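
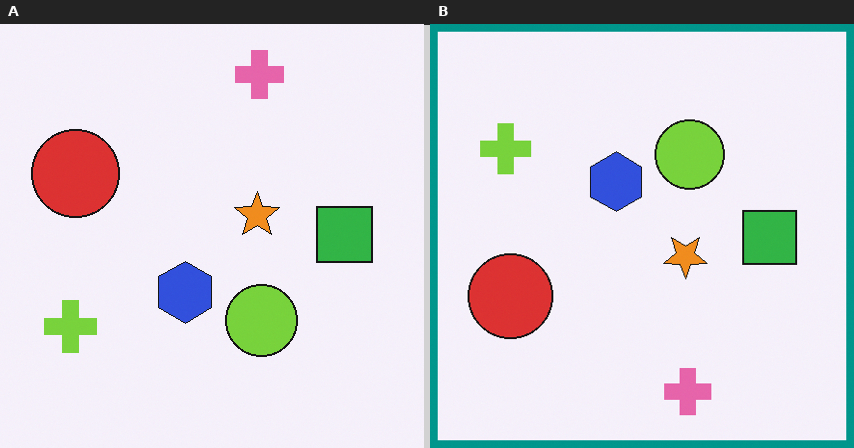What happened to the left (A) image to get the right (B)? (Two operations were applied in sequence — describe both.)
This is the original image flipped vertically (top ↔ bottom), then framed with a teal border.

The pink cross is in the top of the left (A) image and the bottom of the right (B) — shapes on opposite sides of the horizontal midline have swapped in a mirror flip. A solid teal frame runs around the edge of the right (B) image, with the content slightly shrunk inside it.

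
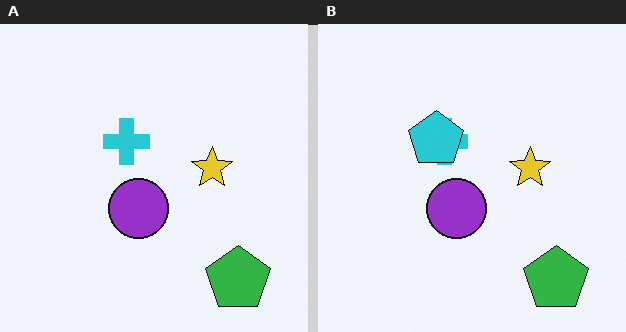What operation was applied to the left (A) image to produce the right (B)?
It was overlaid with an additional cyan pentagon.

A cyan pentagon appears in the right (B) image that is absent from the left (A).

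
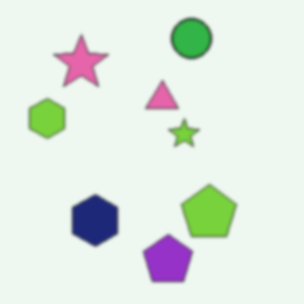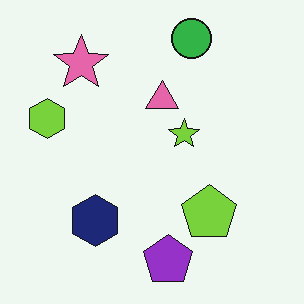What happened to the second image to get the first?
It was lightly blurred.

Shape edges and outlines are uniformly softened across the whole image.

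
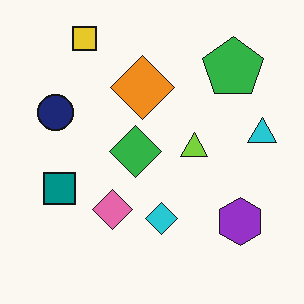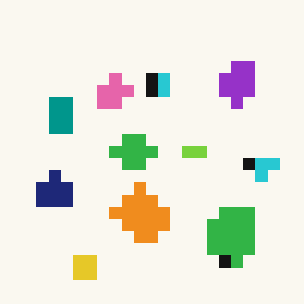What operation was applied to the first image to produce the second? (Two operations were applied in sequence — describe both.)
The image was flipped vertically (top ↔ bottom), then coarsely pixelated.

The yellow square is in the top-left of the first image and the bottom-left of the second — shapes on opposite sides of the horizontal midline have swapped in a mirror flip. Shapes are reduced to large square blocks; fine edges and outlines are lost — a downscale-then-upscale (mosaic) effect.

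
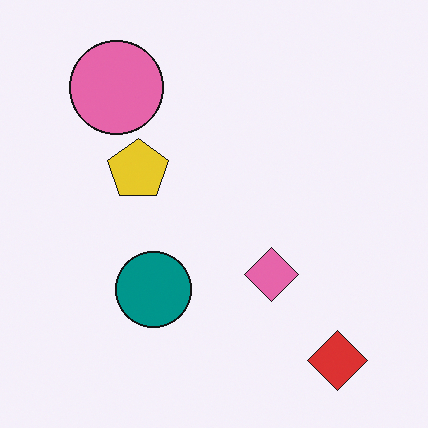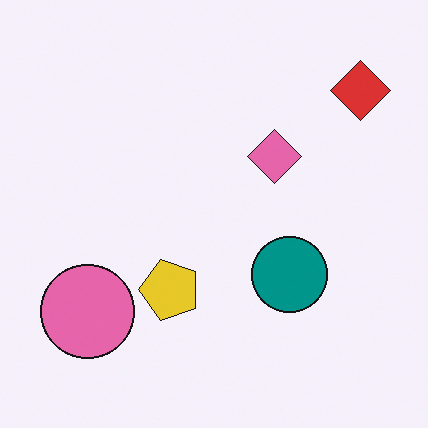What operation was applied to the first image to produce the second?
This is the original image rotated 90° counter-clockwise.

The red diamond sits in the bottom-right of the first image and the top-right of the second — consistent with a whole-image 90° counter-clockwise rotation.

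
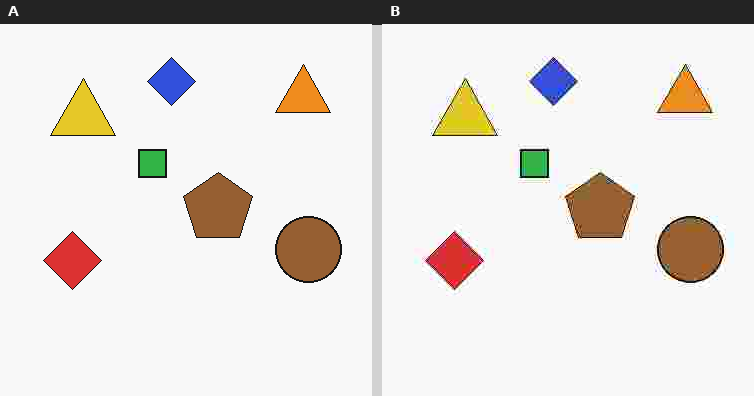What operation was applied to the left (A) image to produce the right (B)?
The image was degraded with heavy JPEG compression.

Blocky 8×8 compression artifacts appear around shape edges and the flat background shows ringing — characteristic JPEG degradation.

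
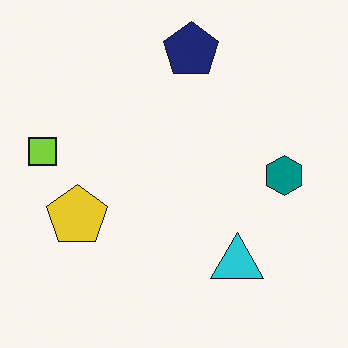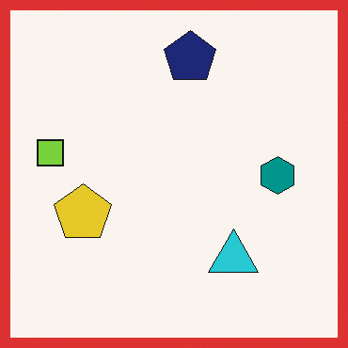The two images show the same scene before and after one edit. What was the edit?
The transformation is: framed with a red border.

A solid red frame runs around the edge of the second image, with the content slightly shrunk inside it.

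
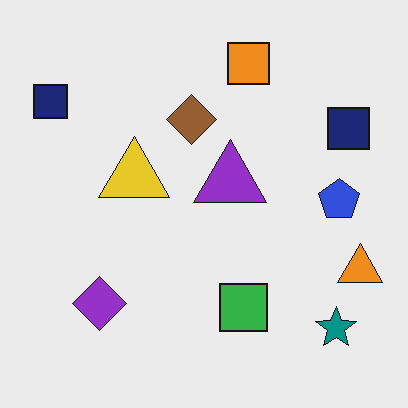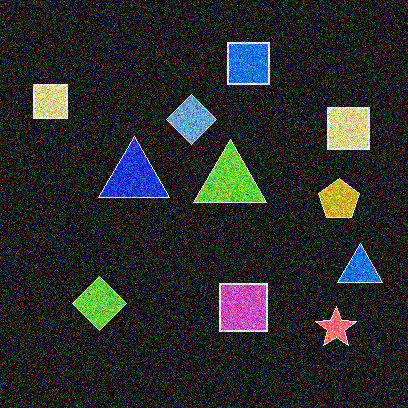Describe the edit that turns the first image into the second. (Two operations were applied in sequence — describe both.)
This is the original image color-inverted (negative), then degraded with a thick layer of grain.

The light background has become dark and every shape's color is its complement — a photographic negative. Random speckle covers the whole image, including the flat background.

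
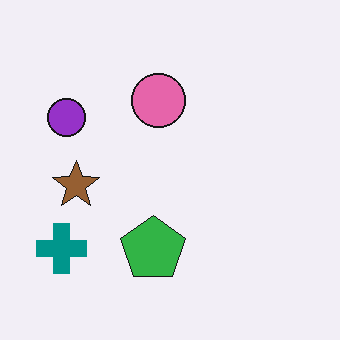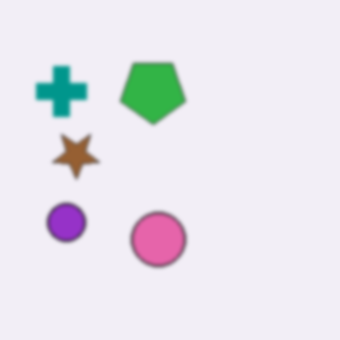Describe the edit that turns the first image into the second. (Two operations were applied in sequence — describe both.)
The transformation is: given a subtle gaussian blur, then flipped vertically (top ↔ bottom).

Shape edges and outlines are uniformly softened across the whole image. The green pentagon is in the bottom of the first image and the top of the second — shapes on opposite sides of the horizontal midline have swapped in a mirror flip.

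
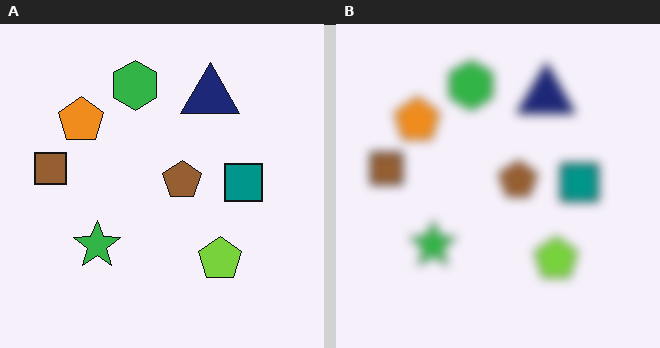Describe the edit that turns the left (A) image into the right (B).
The right (B) image is the left (A) heavily blurred.

Shape edges and outlines are uniformly softened across the whole image.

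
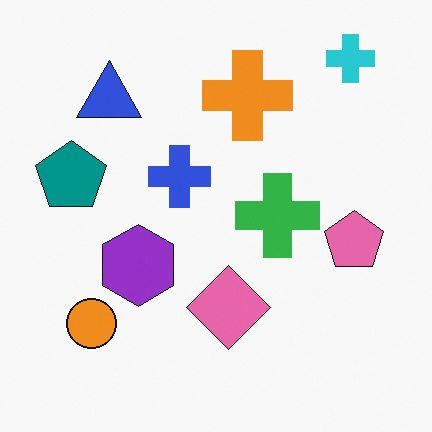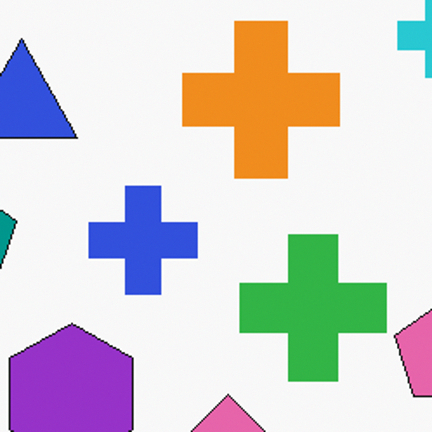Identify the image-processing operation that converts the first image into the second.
The transformation is: cropped tightly and scaled back up.

The visible shapes are larger and the field of view is narrower; shapes near the original edges may be partly or wholly outside the frame — a crop-and-rescale.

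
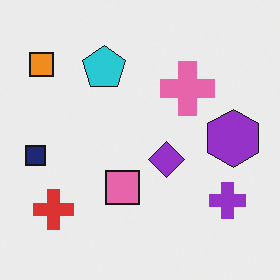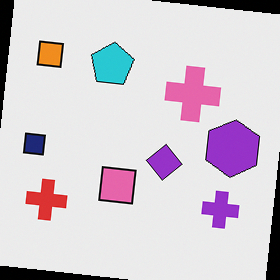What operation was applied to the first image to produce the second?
This is the original image rotated clockwise by a small amount.

Every shape is tilted by the same angle and the image corners show triangular fill wedges — a whole-image rotation by a non-right angle.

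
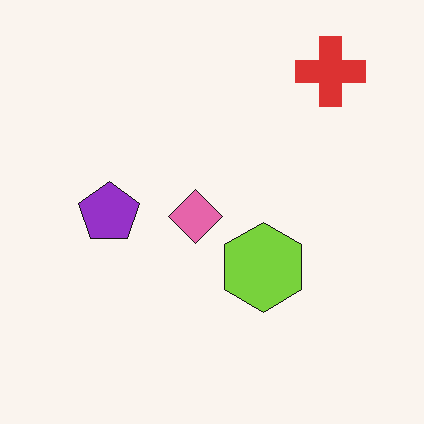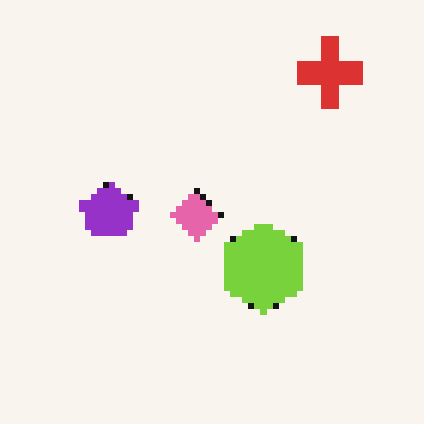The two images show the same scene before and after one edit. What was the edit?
The image was pixelated into visible square blocks.

Shapes are reduced to large square blocks; fine edges and outlines are lost — a downscale-then-upscale (mosaic) effect.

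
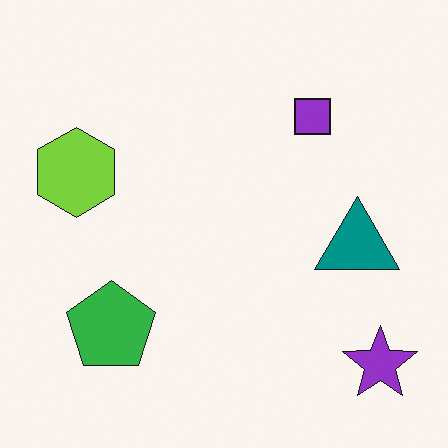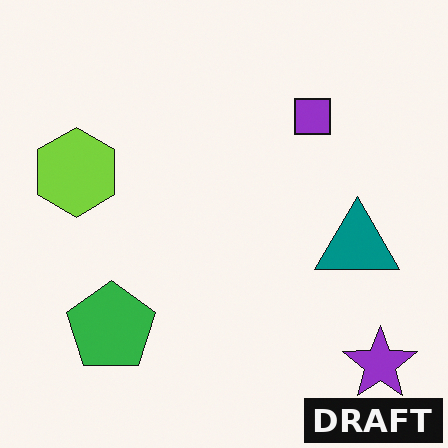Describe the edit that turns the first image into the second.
The image was watermarked with the text "DRAFT" in the lower-right corner.

A dark label reading "DRAFT" appears in the lower-right corner.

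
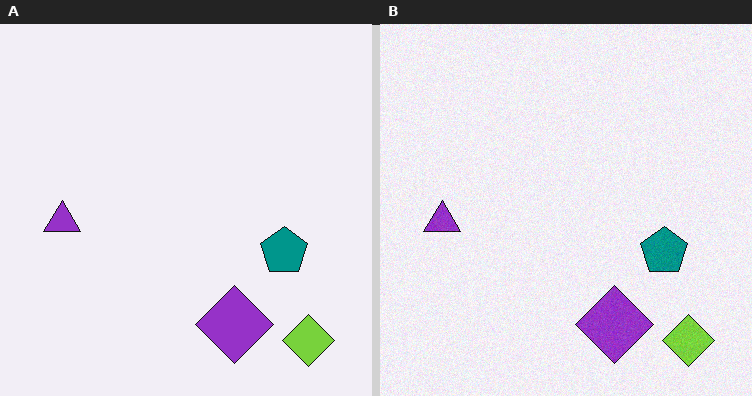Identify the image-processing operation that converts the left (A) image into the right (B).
This is the original image degraded with light additive noise.

Random speckle covers the whole image, including the flat background.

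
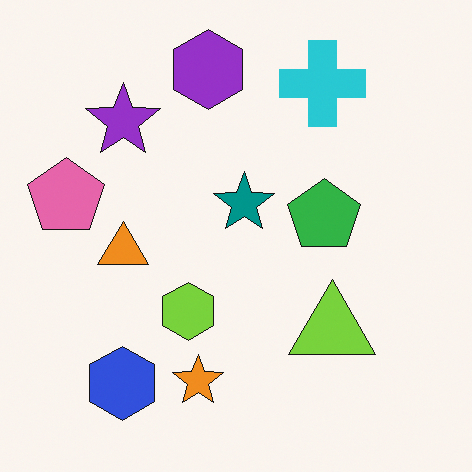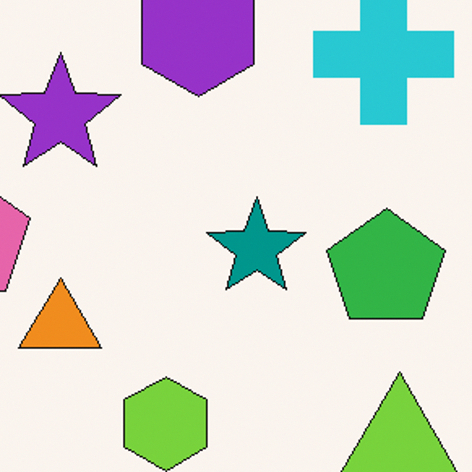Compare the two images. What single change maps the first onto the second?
The second image is the first cropped tightly and scaled back up.

The visible shapes are larger and the field of view is narrower; shapes near the original edges may be partly or wholly outside the frame — a crop-and-rescale.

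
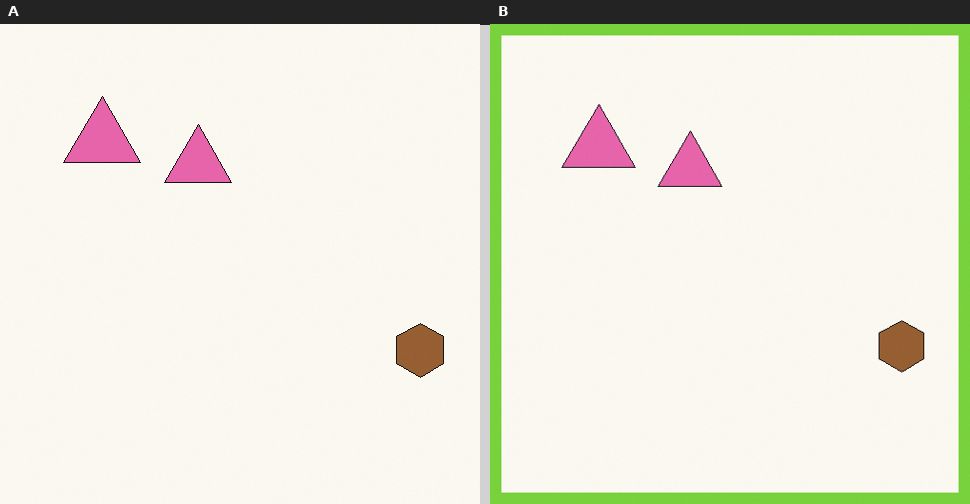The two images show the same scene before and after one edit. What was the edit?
It was framed with a lime border.

A solid lime frame runs around the edge of the right (B) image, with the content slightly shrunk inside it.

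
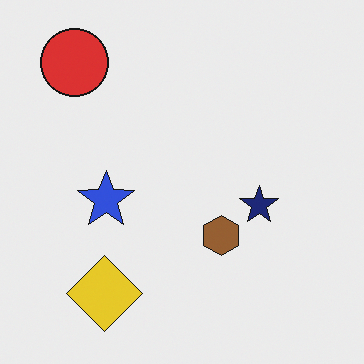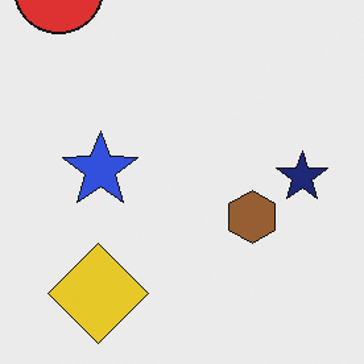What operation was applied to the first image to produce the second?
This is the original image cropped slightly and scaled back up.

The visible shapes are larger and the field of view is narrower; shapes near the original edges may be partly or wholly outside the frame — a crop-and-rescale.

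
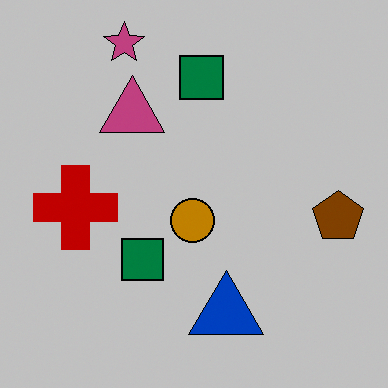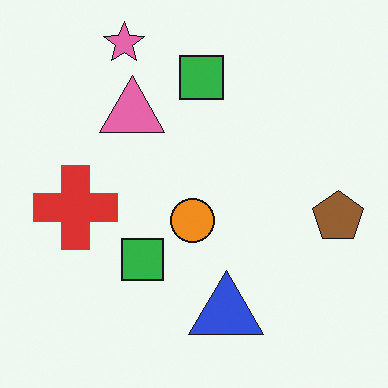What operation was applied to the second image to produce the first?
The image was aggressively posterized.

Each flat color has snapped to a coarser quantized level — most visibly, the near-white background has dropped to a flat grey.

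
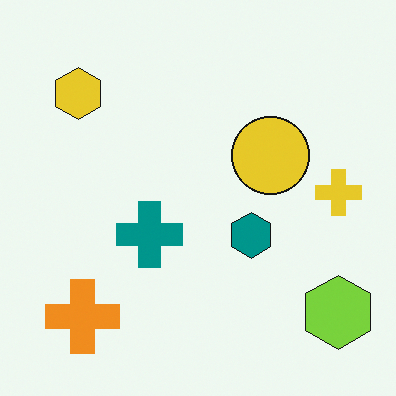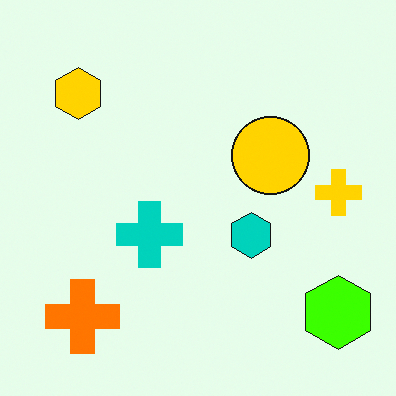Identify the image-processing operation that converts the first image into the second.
It was made much more vivid (saturation change).

All colors are more vivid — a global saturation change.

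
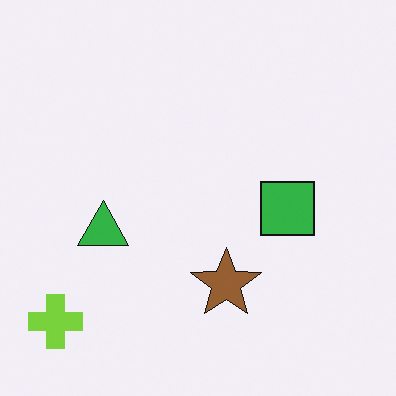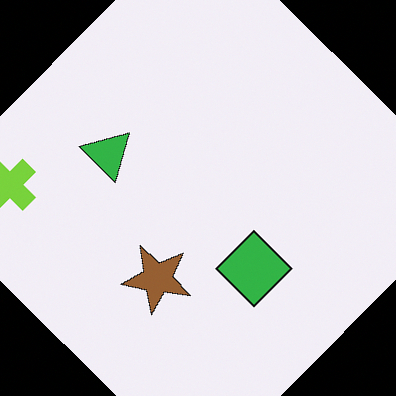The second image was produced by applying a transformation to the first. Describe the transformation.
The image was rotated clockwise by a large amount — several tens of degrees.

Every shape is tilted by the same angle and the image corners show triangular fill wedges — a whole-image rotation by a non-right angle.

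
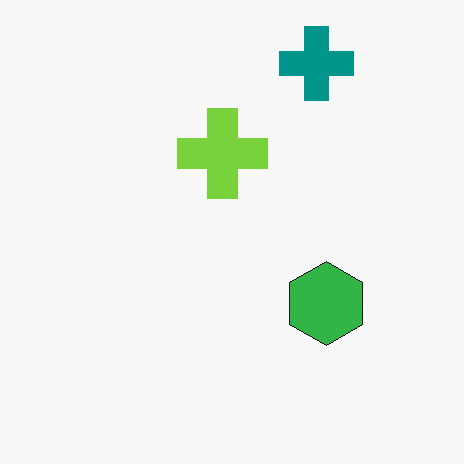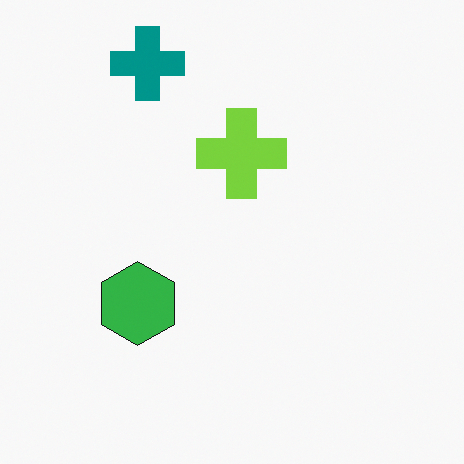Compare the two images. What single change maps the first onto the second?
It was flipped horizontally (left ↔ right).

The green hexagon is in the right of the first image and the left of the second — shapes on opposite sides of the vertical midline have swapped in a mirror flip.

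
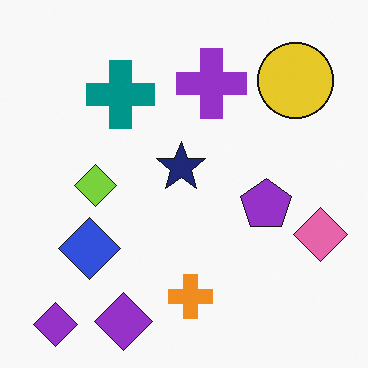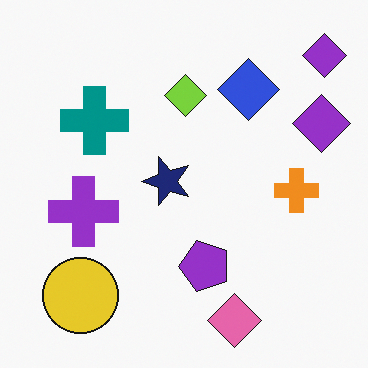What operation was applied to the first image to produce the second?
The second image is the first transposed (reflected across the top-left ↔ bottom-right diagonal).

Shapes have swapped their row and column positions — what was in the top-right is now in the bottom-left — a diagonal reflection.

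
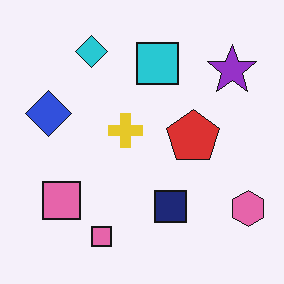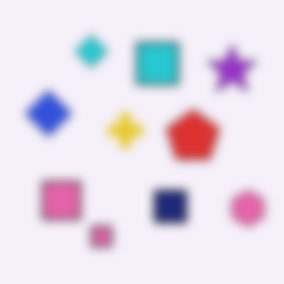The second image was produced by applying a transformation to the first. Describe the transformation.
The second image is the first strongly gaussian-blurred.

Shape edges and outlines are uniformly softened across the whole image.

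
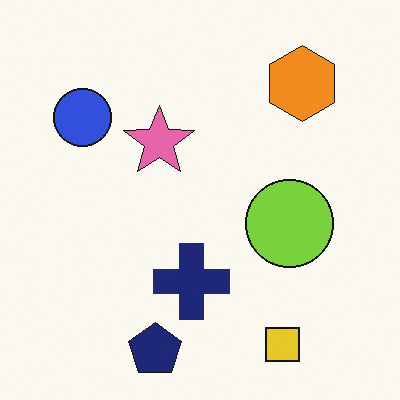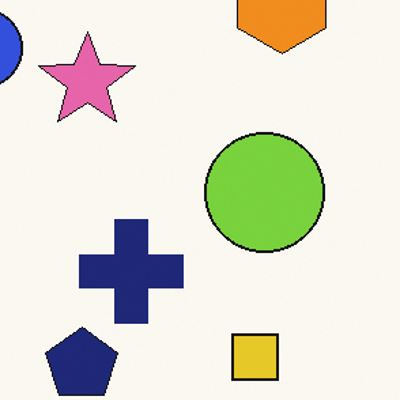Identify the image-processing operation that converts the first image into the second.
The transformation is: cropped to a modestly smaller region and rescaled.

The visible shapes are larger and the field of view is narrower; shapes near the original edges may be partly or wholly outside the frame — a crop-and-rescale.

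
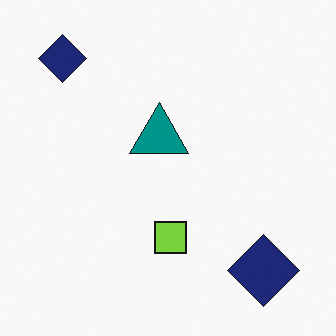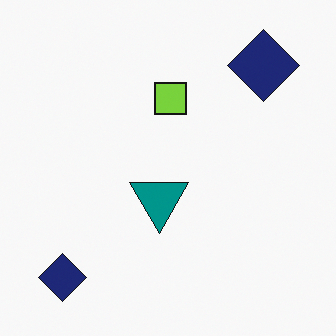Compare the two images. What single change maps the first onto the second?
Flipped vertically (top ↔ bottom).

The lime square is in the bottom of the first image and the top of the second — shapes on opposite sides of the horizontal midline have swapped in a mirror flip.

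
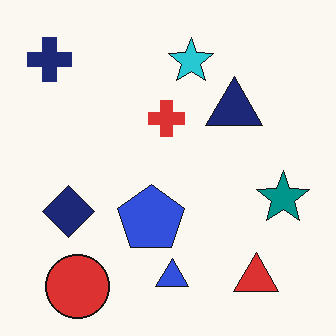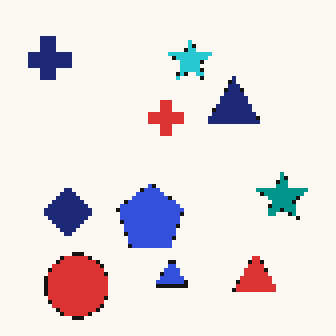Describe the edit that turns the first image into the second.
This is the original image mildly pixelated.

Shapes are reduced to large square blocks; fine edges and outlines are lost — a downscale-then-upscale (mosaic) effect.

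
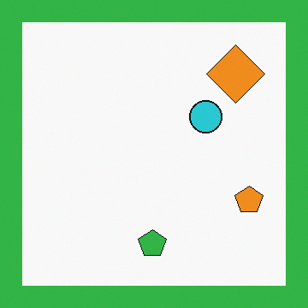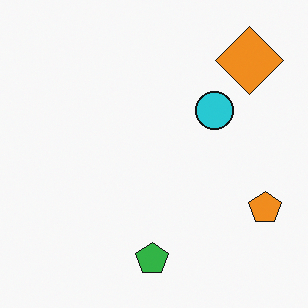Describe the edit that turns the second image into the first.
It was framed with a green border.

A solid green frame runs around the edge of the first image, with the content slightly shrunk inside it.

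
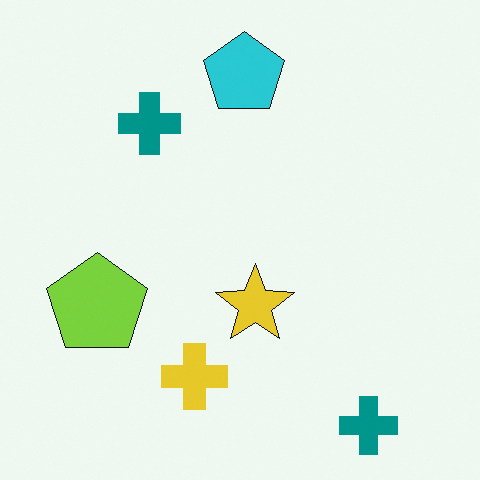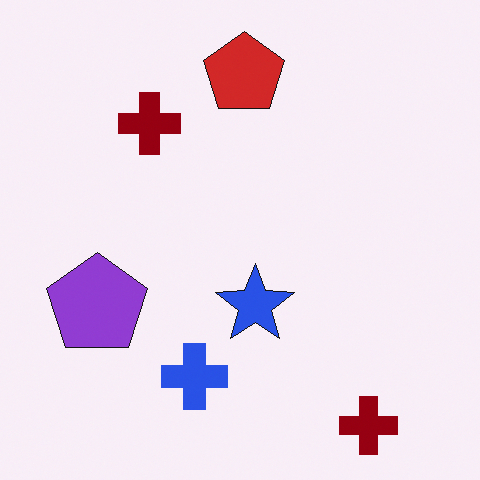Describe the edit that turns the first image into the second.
The second image is the first hue-shifted by a large amount.

Every shape's color has rotated by the same amount around the hue wheel — a uniform hue shift.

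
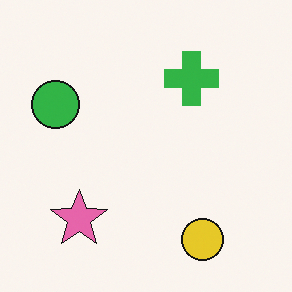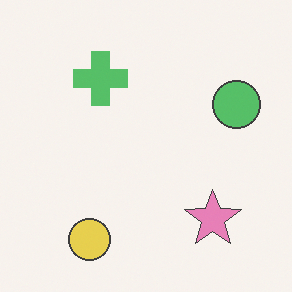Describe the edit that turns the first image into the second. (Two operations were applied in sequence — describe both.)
Flipped horizontally (left ↔ right), then given slightly reduced contrast.

The green circle is in the left of the first image and the right of the second — shapes on opposite sides of the vertical midline have swapped in a mirror flip. Tones are pushed toward mid-grey across the whole image — a global contrast change.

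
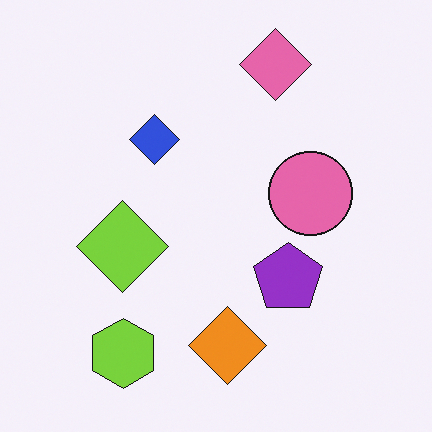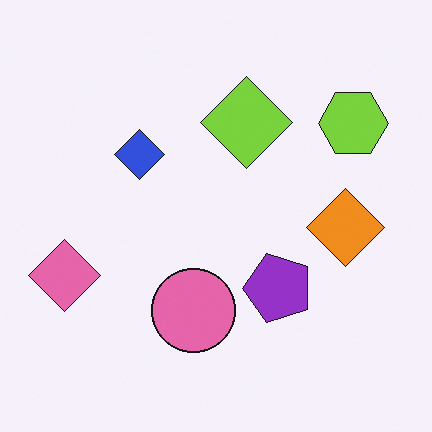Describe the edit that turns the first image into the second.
It was transposed (reflected across the top-left ↔ bottom-right diagonal).

Shapes have swapped their row and column positions — what was in the top-right is now in the bottom-left — a diagonal reflection.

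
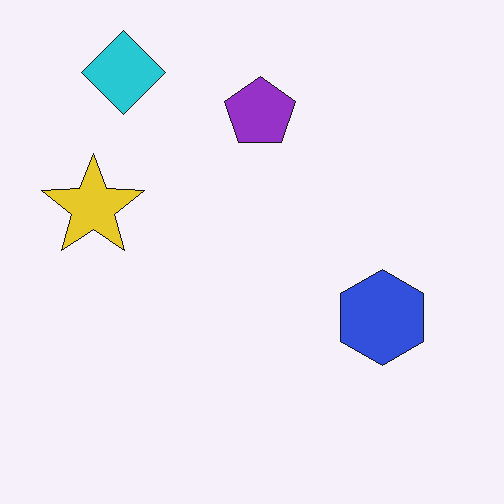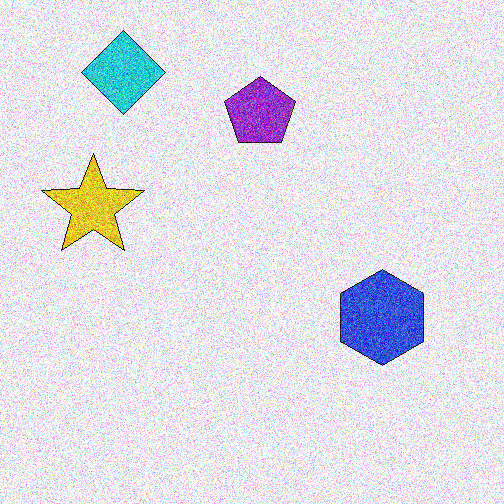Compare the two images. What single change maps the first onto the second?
It was degraded with strong gaussian noise.

Random speckle covers the whole image, including the flat background.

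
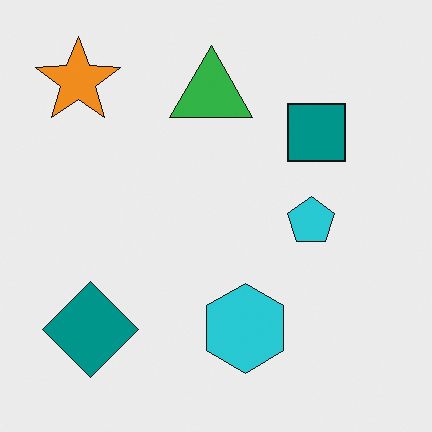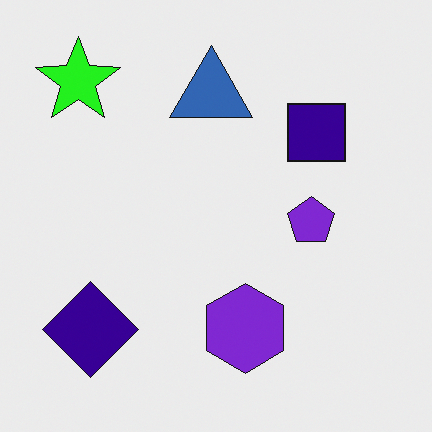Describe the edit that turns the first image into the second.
This is the original image hue-shifted by a moderate amount.

Every shape's color has rotated by the same amount around the hue wheel — a uniform hue shift.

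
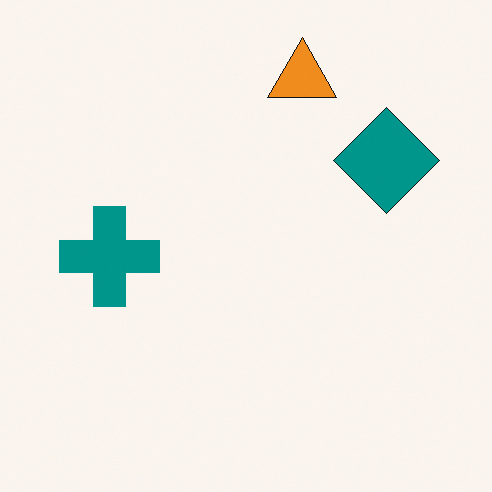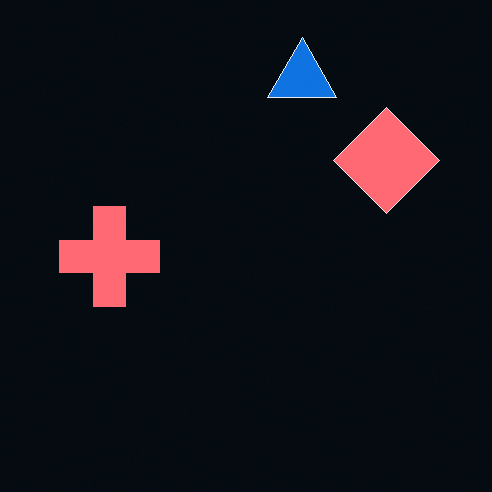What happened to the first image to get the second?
It was color-inverted (negative).

The light background has become dark and every shape's color is its complement — a photographic negative.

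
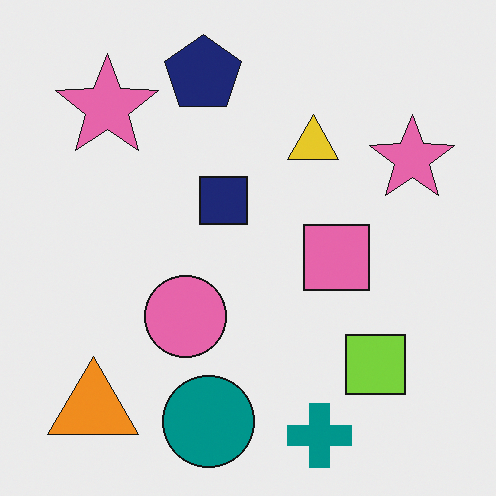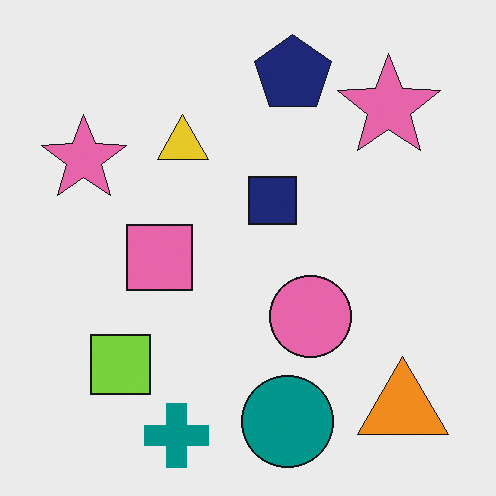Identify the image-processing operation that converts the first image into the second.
Flipped horizontally (left ↔ right).

The orange triangle is in the bottom-left of the first image and the bottom-right of the second — shapes on opposite sides of the vertical midline have swapped in a mirror flip.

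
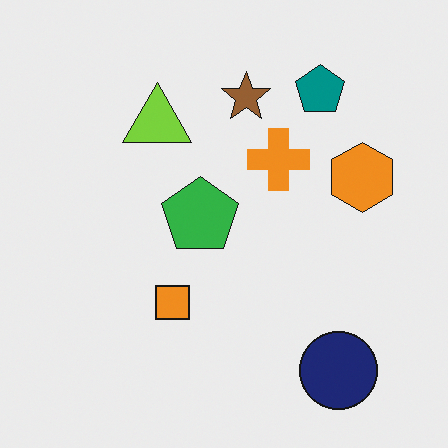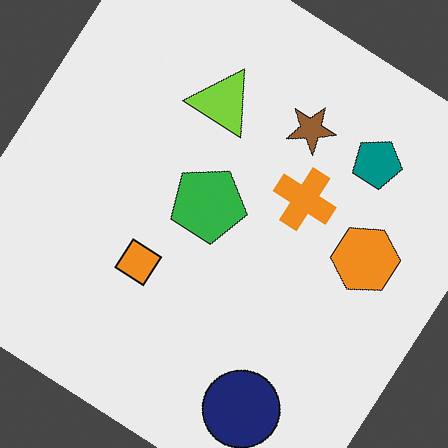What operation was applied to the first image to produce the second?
The transformation is: rotated clockwise by a large amount — several tens of degrees.

Every shape is tilted by the same angle and the image corners show triangular fill wedges — a whole-image rotation by a non-right angle.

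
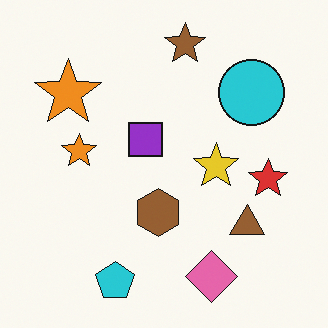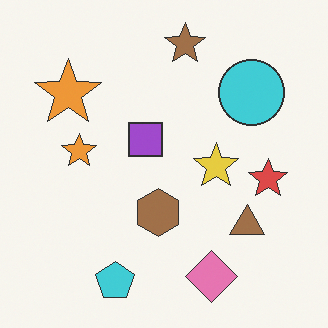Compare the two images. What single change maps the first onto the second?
Given slightly reduced contrast.

Tones are pushed toward mid-grey across the whole image — a global contrast change.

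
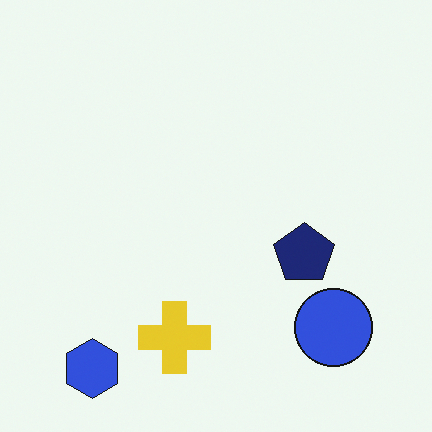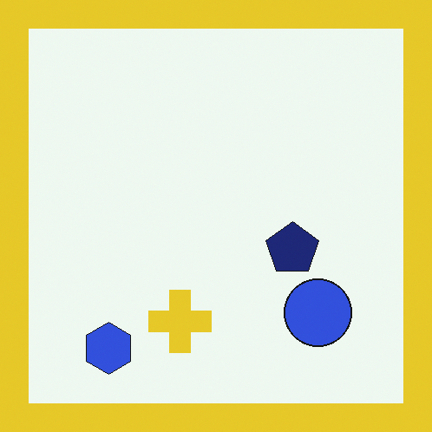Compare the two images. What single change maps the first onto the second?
The second image is the first framed with a yellow border.

A solid yellow frame runs around the edge of the second image, with the content slightly shrunk inside it.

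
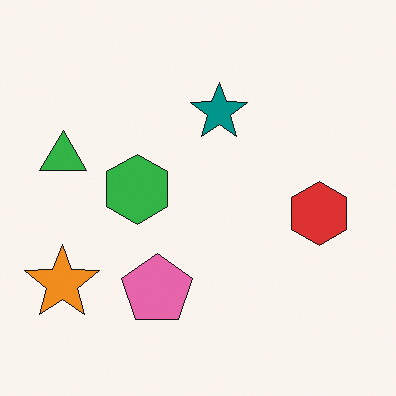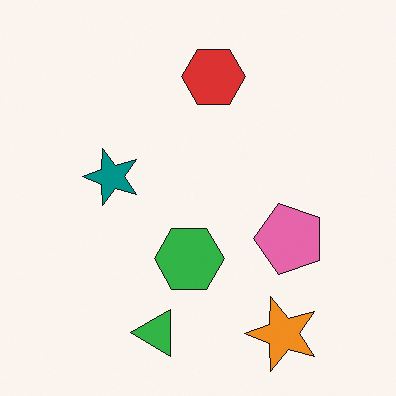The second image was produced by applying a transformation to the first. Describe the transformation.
The second image is the first rotated 90° counter-clockwise.

The orange star sits in the bottom-left of the first image and the bottom-right of the second — consistent with a whole-image 90° counter-clockwise rotation.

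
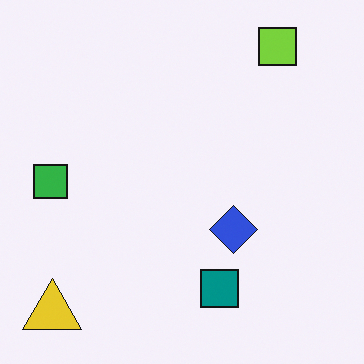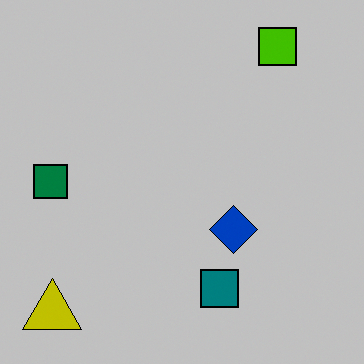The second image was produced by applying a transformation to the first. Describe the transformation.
The image was heavily posterized to just a handful of flat colors.

Each flat color has snapped to a coarser quantized level — most visibly, the near-white background has dropped to a flat grey.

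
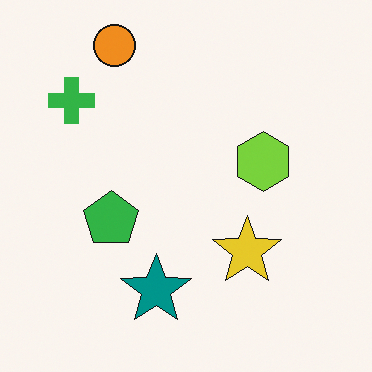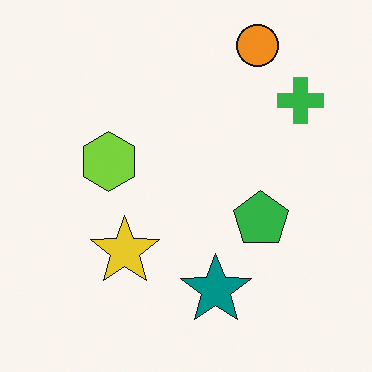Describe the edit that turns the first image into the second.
This is the original image flipped horizontally (left ↔ right).

The green cross is in the top-left of the first image and the top-right of the second — shapes on opposite sides of the vertical midline have swapped in a mirror flip.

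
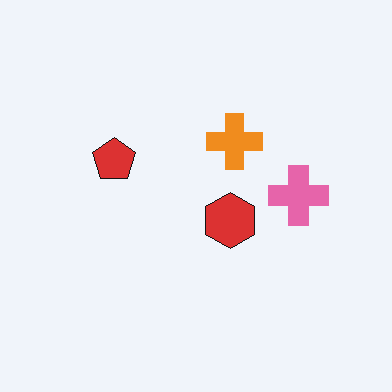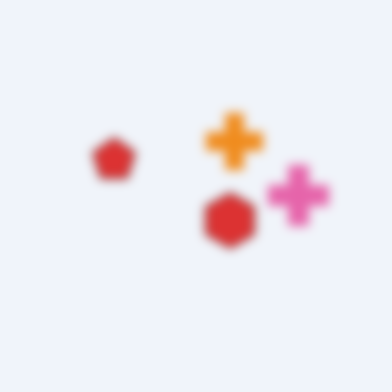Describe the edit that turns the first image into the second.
The second image is the first heavily blurred.

Shape edges and outlines are uniformly softened across the whole image.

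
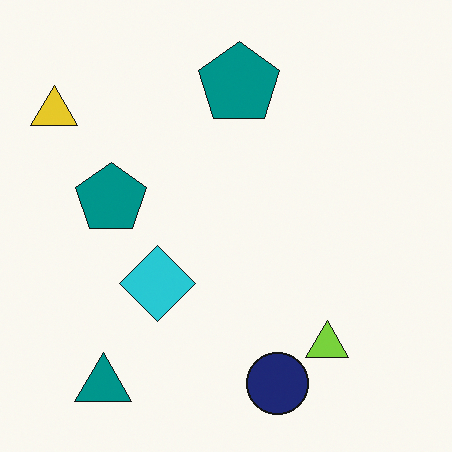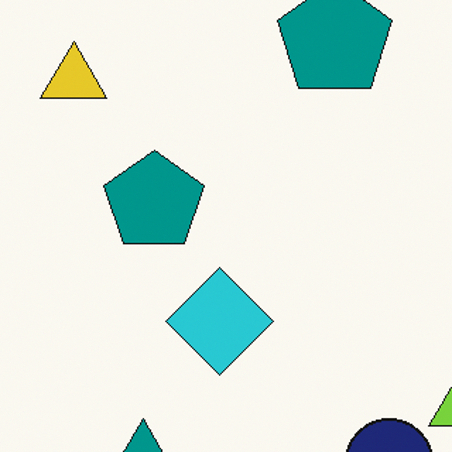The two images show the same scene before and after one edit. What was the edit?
This is the original image cropped slightly and scaled back up.

The visible shapes are larger and the field of view is narrower; shapes near the original edges may be partly or wholly outside the frame — a crop-and-rescale.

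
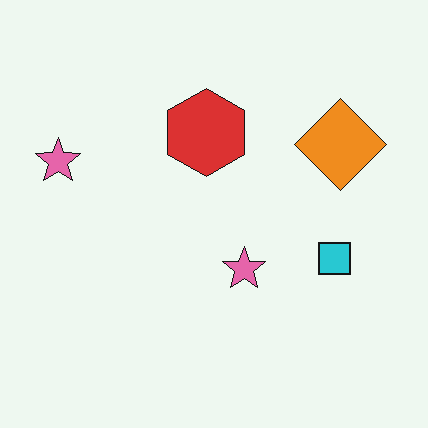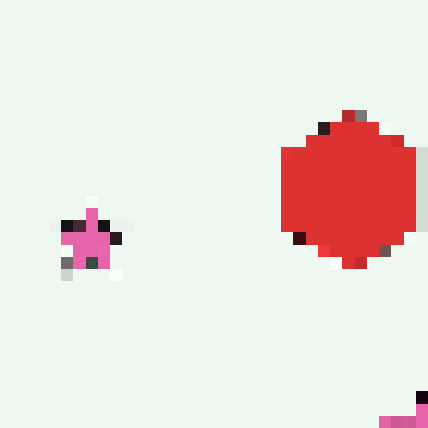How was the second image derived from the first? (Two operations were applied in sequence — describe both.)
Cropped tightly and scaled back up, then heavily pixelated into large blocks.

The visible shapes are larger and the field of view is narrower; shapes near the original edges may be partly or wholly outside the frame — a crop-and-rescale. Shapes are reduced to large square blocks; fine edges and outlines are lost — a downscale-then-upscale (mosaic) effect.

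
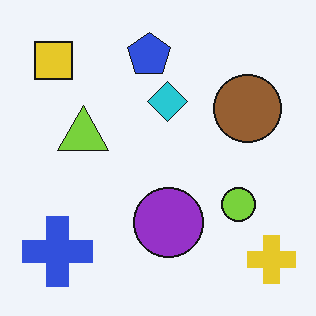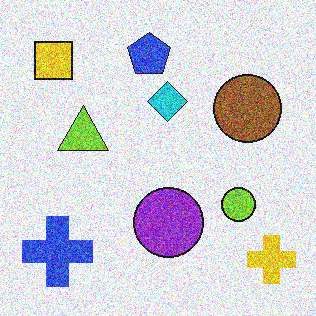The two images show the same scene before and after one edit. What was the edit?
It was degraded with heavy additive noise.

Random speckle covers the whole image, including the flat background.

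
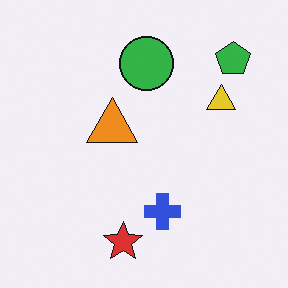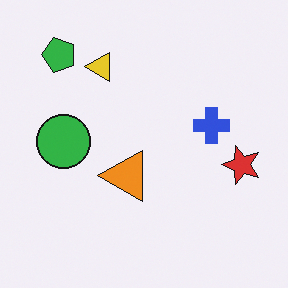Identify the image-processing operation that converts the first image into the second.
The second image is the first rotated 90° counter-clockwise.

The green pentagon sits in the top-right of the first image and the top-left of the second — consistent with a whole-image 90° counter-clockwise rotation.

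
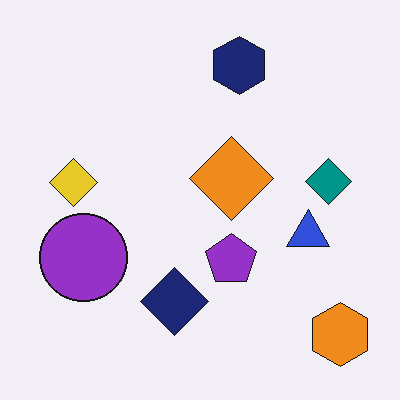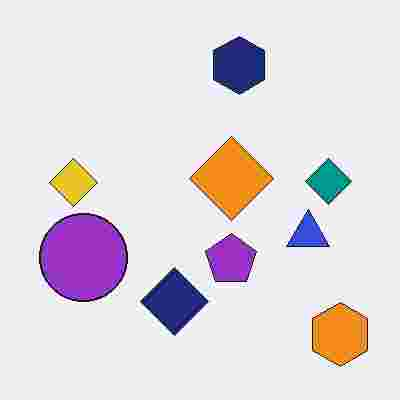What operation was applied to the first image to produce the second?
Heavily JPEG-compressed with obvious blocking artifacts.

Blocky 8×8 compression artifacts appear around shape edges and the flat background shows ringing — characteristic JPEG degradation.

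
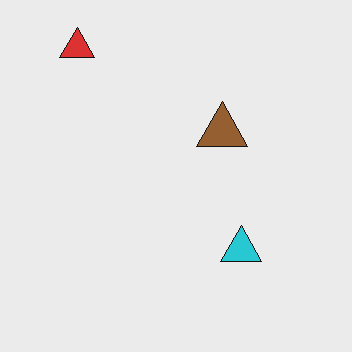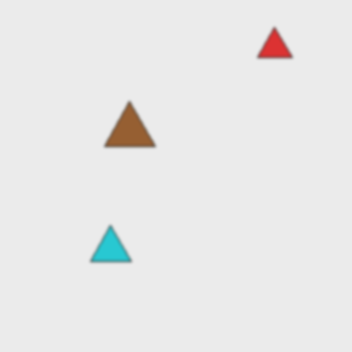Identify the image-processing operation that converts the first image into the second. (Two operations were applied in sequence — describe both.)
The second image is the first given a subtle gaussian blur, then flipped horizontally (left ↔ right).

Shape edges and outlines are uniformly softened across the whole image. The red triangle is in the top-left of the first image and the top-right of the second — shapes on opposite sides of the vertical midline have swapped in a mirror flip.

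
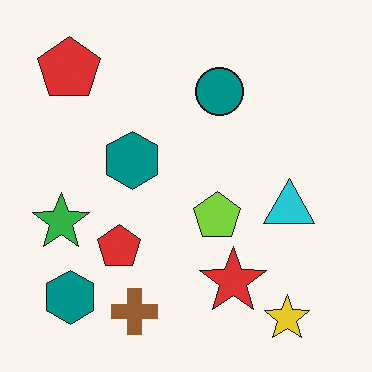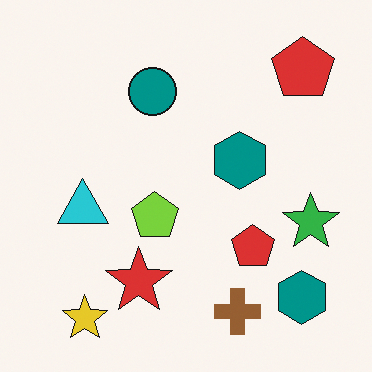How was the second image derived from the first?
This is the original image flipped horizontally (left ↔ right).

The green star is in the left of the first image and the right of the second — shapes on opposite sides of the vertical midline have swapped in a mirror flip.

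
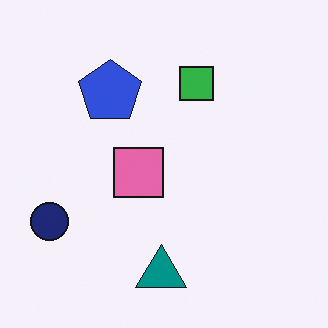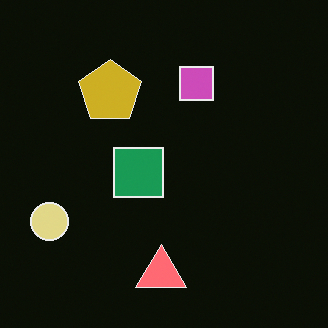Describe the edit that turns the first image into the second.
This is the original image color-inverted (negative).

The light background has become dark and every shape's color is its complement — a photographic negative.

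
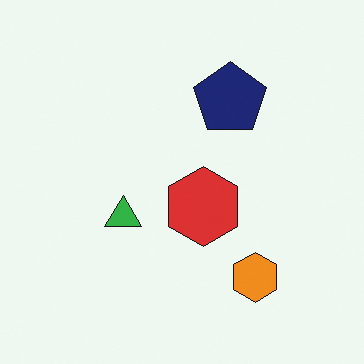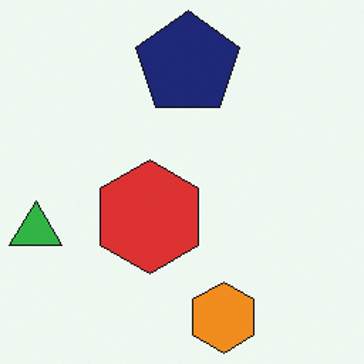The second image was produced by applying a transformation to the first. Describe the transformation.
The transformation is: cropped slightly and scaled back up.

The visible shapes are larger and the field of view is narrower; shapes near the original edges may be partly or wholly outside the frame — a crop-and-rescale.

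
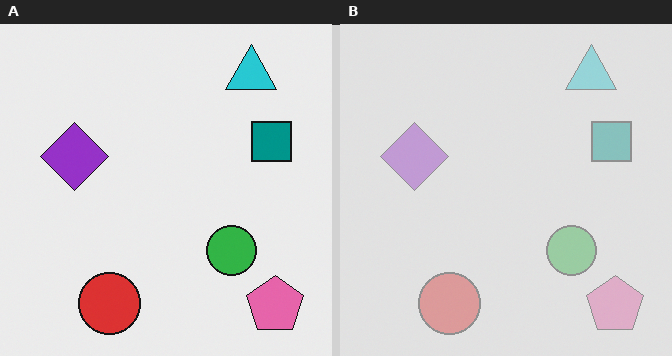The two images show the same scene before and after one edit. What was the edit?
The transformation is: washed out (contrast reduced).

Tones are pushed toward mid-grey across the whole image — a global contrast change.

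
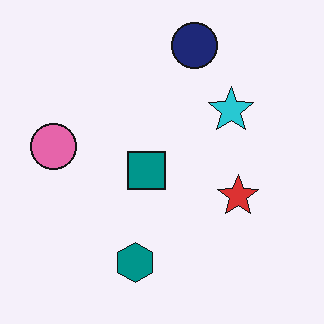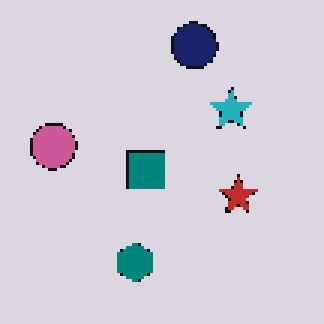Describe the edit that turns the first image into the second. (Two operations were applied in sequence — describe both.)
The second image is the first lightly pixelated (a mild mosaic effect), then slightly darkened.

Shapes are reduced to large square blocks; fine edges and outlines are lost — a downscale-then-upscale (mosaic) effect. Every pixel — background and shapes alike — is uniformly darkened.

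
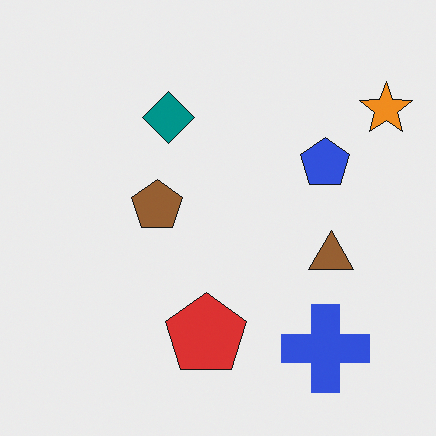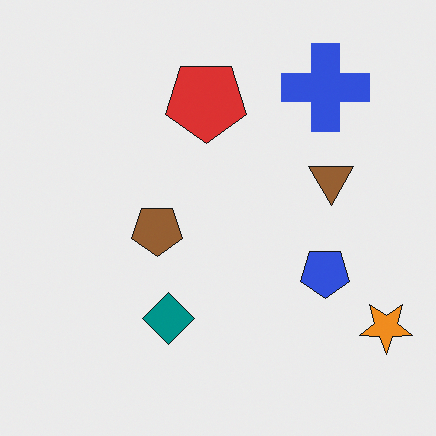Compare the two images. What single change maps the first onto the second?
The transformation is: flipped vertically (top ↔ bottom).

The blue cross is in the bottom-right of the first image and the top-right of the second — shapes on opposite sides of the horizontal midline have swapped in a mirror flip.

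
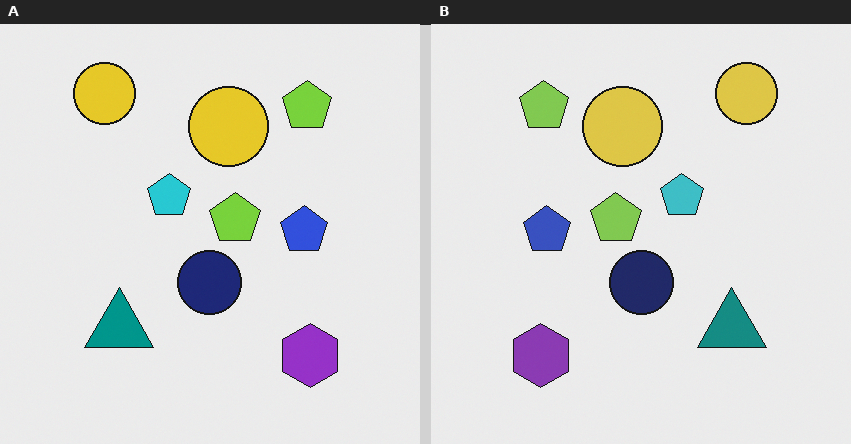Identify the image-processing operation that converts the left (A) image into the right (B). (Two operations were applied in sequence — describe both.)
Slightly desaturated, then flipped horizontally (left ↔ right).

All colors are more muted and greyish — a global saturation change. The purple hexagon is in the bottom-right of the left (A) image and the bottom-left of the right (B) — shapes on opposite sides of the vertical midline have swapped in a mirror flip.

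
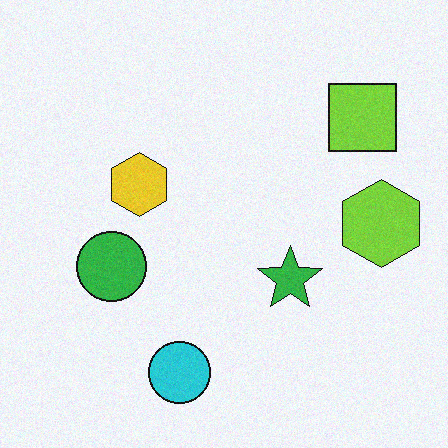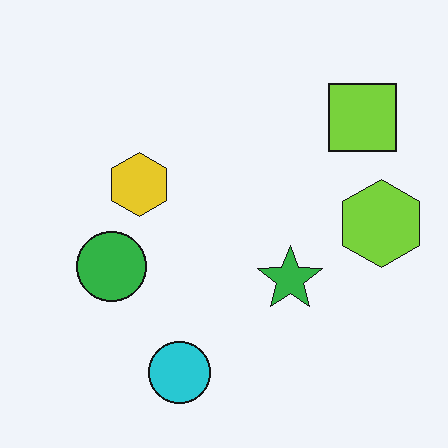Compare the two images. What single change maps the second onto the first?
It was degraded with subtle gaussian noise.

Random speckle covers the whole image, including the flat background.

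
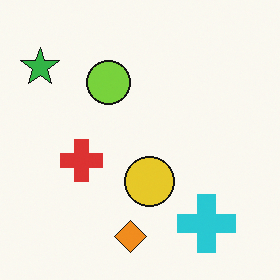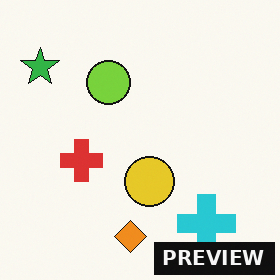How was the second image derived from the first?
It was watermarked with the text "PREVIEW" in the lower-right corner.

A dark label reading "PREVIEW" appears in the lower-right corner.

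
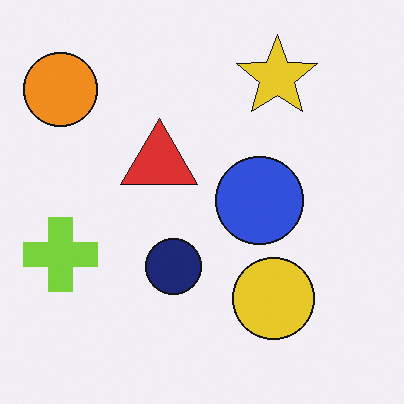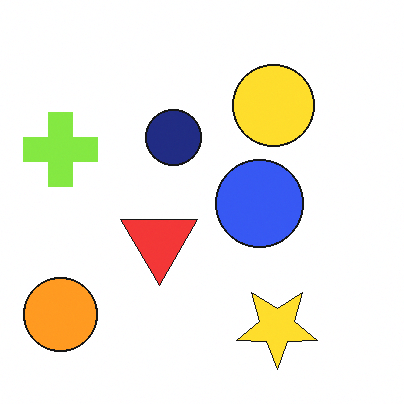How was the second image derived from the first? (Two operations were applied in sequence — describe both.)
The transformation is: slightly brightened, then flipped vertically (top ↔ bottom).

Every pixel — background and shapes alike — is uniformly brightened. The yellow star is in the top-right of the first image and the bottom-right of the second — shapes on opposite sides of the horizontal midline have swapped in a mirror flip.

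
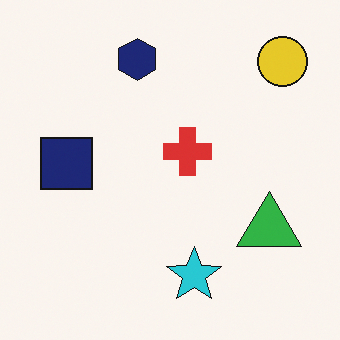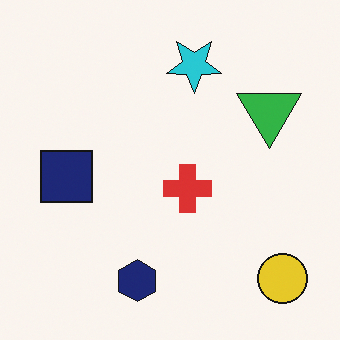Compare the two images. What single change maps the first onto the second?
The transformation is: flipped vertically (top ↔ bottom).

The navy hexagon is in the top of the first image and the bottom of the second — shapes on opposite sides of the horizontal midline have swapped in a mirror flip.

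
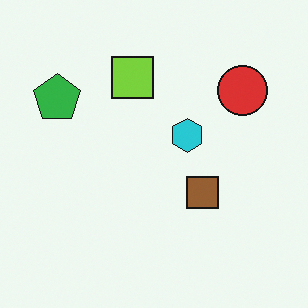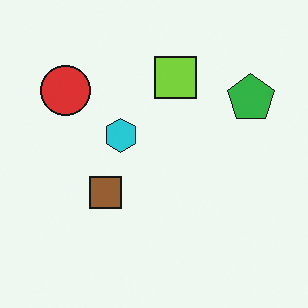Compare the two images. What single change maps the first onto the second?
Flipped horizontally (left ↔ right).

The green pentagon is in the top-left of the first image and the top-right of the second — shapes on opposite sides of the vertical midline have swapped in a mirror flip.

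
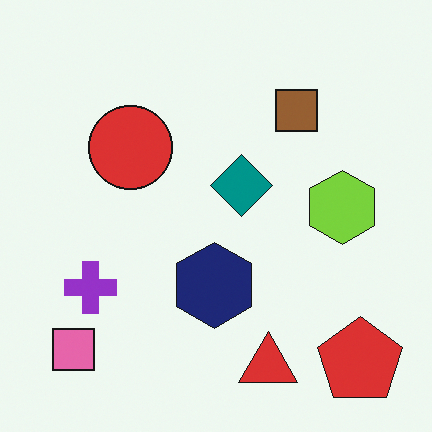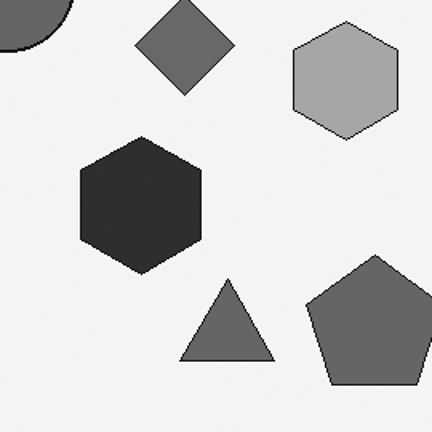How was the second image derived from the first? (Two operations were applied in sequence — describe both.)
It was cropped slightly and scaled back up, then converted to grayscale.

The visible shapes are larger and the field of view is narrower; shapes near the original edges may be partly or wholly outside the frame — a crop-and-rescale. All color is removed — every shape is now a shade of grey.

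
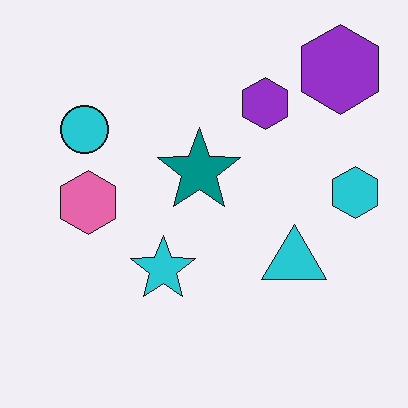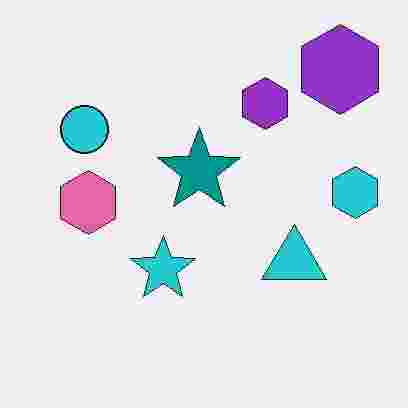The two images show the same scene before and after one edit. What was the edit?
The image was heavily JPEG-compressed with obvious blocking artifacts.

Blocky 8×8 compression artifacts appear around shape edges and the flat background shows ringing — characteristic JPEG degradation.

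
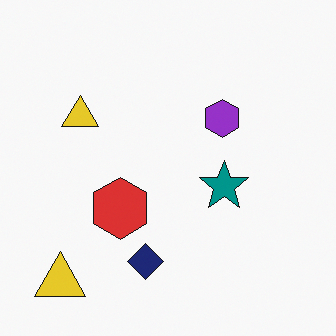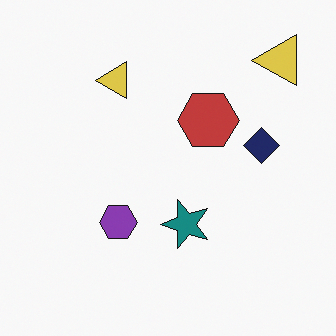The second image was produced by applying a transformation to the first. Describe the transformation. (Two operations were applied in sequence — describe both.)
The second image is the first slightly desaturated, then transposed (reflected across the top-left ↔ bottom-right diagonal).

All colors are more muted and greyish — a global saturation change. Shapes have swapped their row and column positions — what was in the top-right is now in the bottom-left — a diagonal reflection.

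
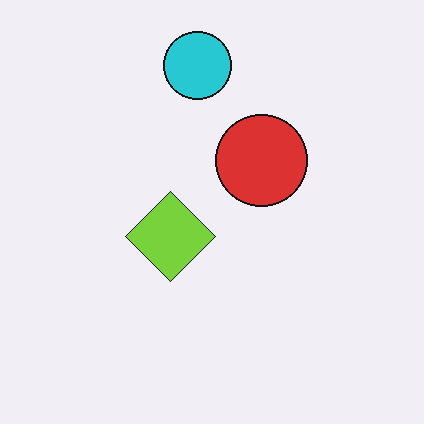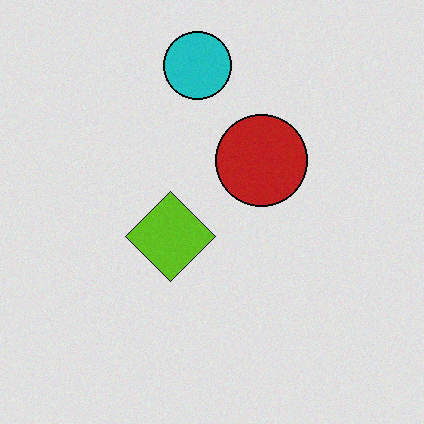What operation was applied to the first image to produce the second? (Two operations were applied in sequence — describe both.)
Moderately posterized, then degraded with subtle gaussian noise.

Each flat color has snapped to a coarser quantized level — most visibly, the near-white background has dropped to a flat grey. Random speckle covers the whole image, including the flat background.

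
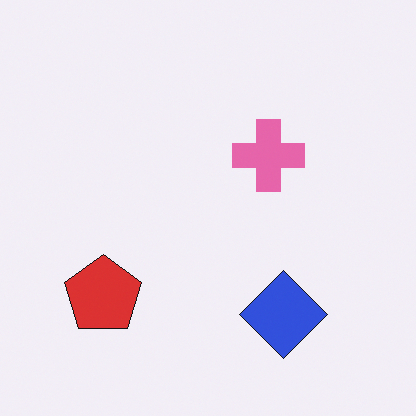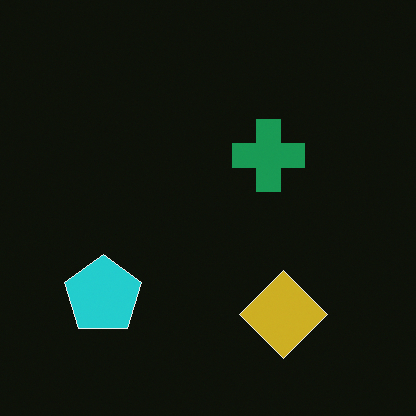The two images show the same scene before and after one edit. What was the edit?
The image was color-inverted (negative).

The light background has become dark and every shape's color is its complement — a photographic negative.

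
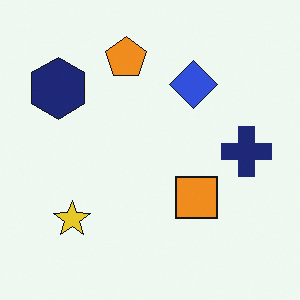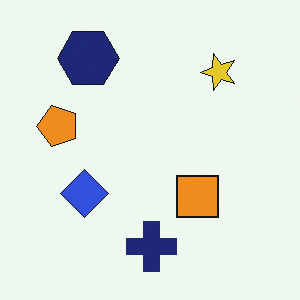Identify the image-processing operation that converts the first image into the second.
The second image is the first transposed (reflected across the top-left ↔ bottom-right diagonal).

Shapes have swapped their row and column positions — what was in the top-right is now in the bottom-left — a diagonal reflection.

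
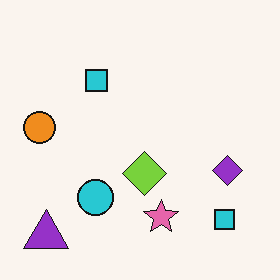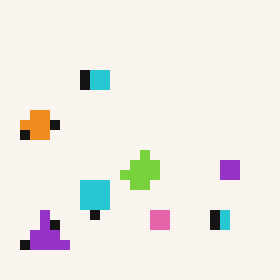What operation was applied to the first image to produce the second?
The second image is the first heavily pixelated into large blocks.

Shapes are reduced to large square blocks; fine edges and outlines are lost — a downscale-then-upscale (mosaic) effect.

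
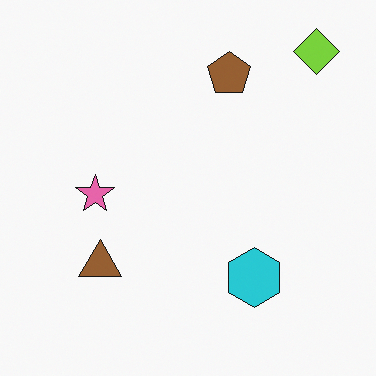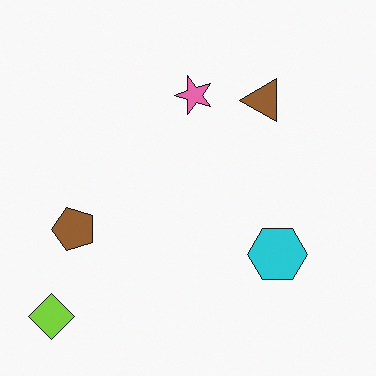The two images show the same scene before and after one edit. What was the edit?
The second image is the first transposed (reflected across the top-left ↔ bottom-right diagonal).

Shapes have swapped their row and column positions — what was in the top-right is now in the bottom-left — a diagonal reflection.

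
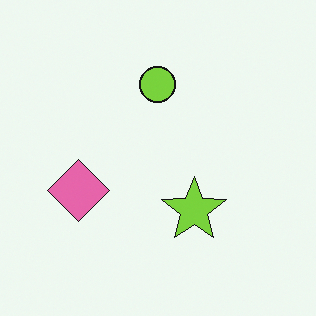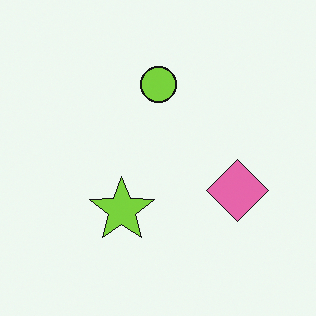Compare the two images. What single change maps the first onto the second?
Flipped horizontally (left ↔ right).

The pink diamond is in the left of the first image and the right of the second — shapes on opposite sides of the vertical midline have swapped in a mirror flip.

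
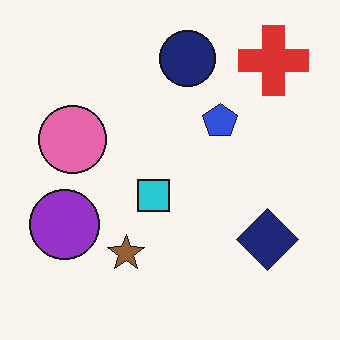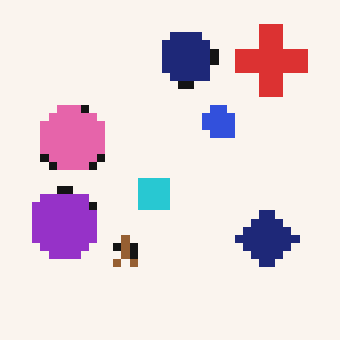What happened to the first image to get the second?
This is the original image pixelated into visible square blocks.

Shapes are reduced to large square blocks; fine edges and outlines are lost — a downscale-then-upscale (mosaic) effect.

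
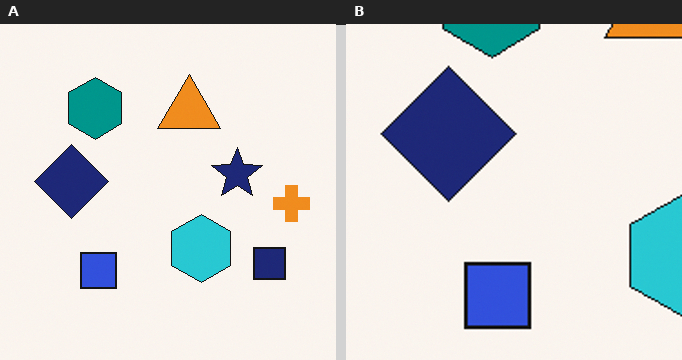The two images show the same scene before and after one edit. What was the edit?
This is the original image cropped to a noticeably smaller region and rescaled.

The visible shapes are larger and the field of view is narrower; shapes near the original edges may be partly or wholly outside the frame — a crop-and-rescale.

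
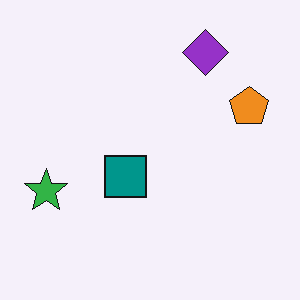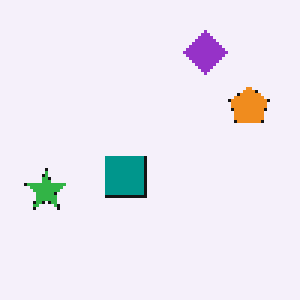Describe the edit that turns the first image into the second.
It was lightly pixelated (a mild mosaic effect).

Shapes are reduced to large square blocks; fine edges and outlines are lost — a downscale-then-upscale (mosaic) effect.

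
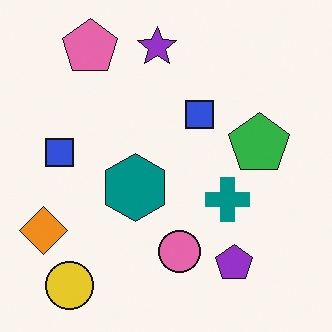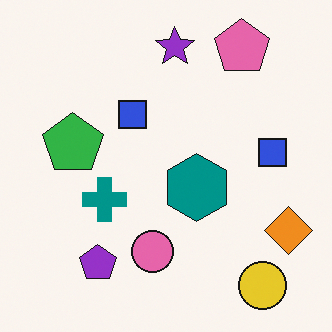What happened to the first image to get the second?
Flipped horizontally (left ↔ right).

The orange diamond is in the bottom-left of the first image and the bottom-right of the second — shapes on opposite sides of the vertical midline have swapped in a mirror flip.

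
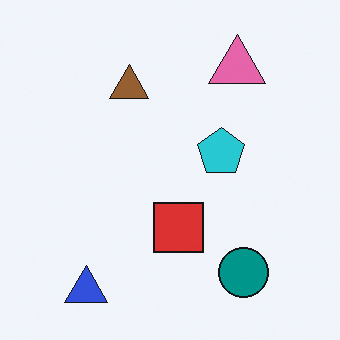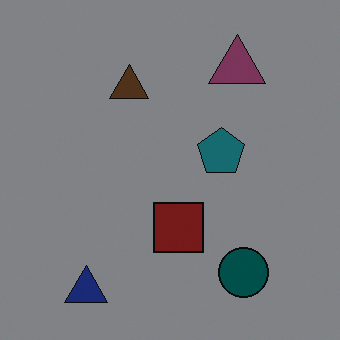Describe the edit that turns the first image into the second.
The second image is the first noticeably darkened.

Every pixel — background and shapes alike — is uniformly darkened.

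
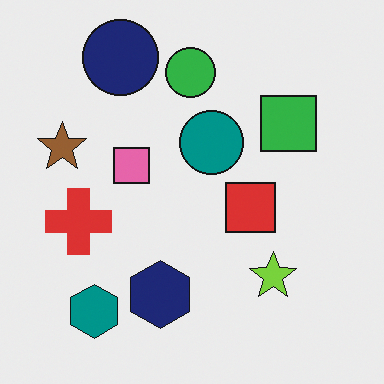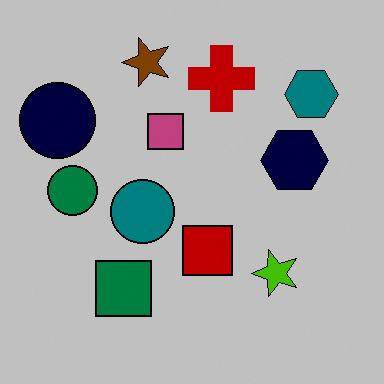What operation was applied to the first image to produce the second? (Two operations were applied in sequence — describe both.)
The image was aggressively posterized, then transposed (reflected across the top-left ↔ bottom-right diagonal).

Each flat color has snapped to a coarser quantized level — most visibly, the near-white background has dropped to a flat grey. Shapes have swapped their row and column positions — what was in the top-right is now in the bottom-left — a diagonal reflection.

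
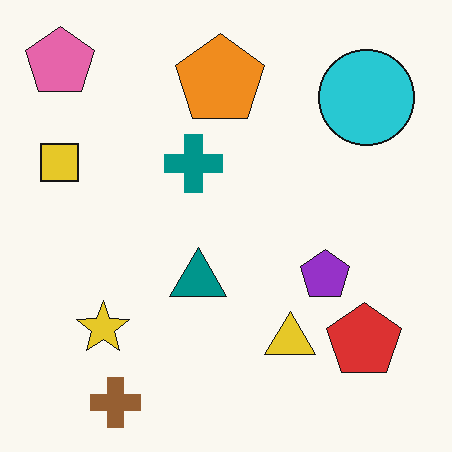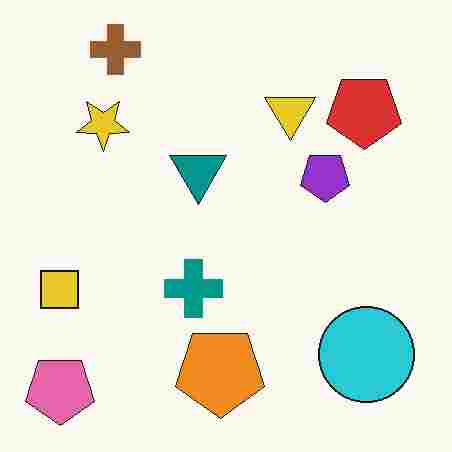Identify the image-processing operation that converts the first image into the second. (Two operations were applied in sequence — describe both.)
This is the original image flipped vertically (top ↔ bottom), then degraded with heavy JPEG compression.

The brown cross is in the bottom-left of the first image and the top-left of the second — shapes on opposite sides of the horizontal midline have swapped in a mirror flip. Blocky 8×8 compression artifacts appear around shape edges and the flat background shows ringing — characteristic JPEG degradation.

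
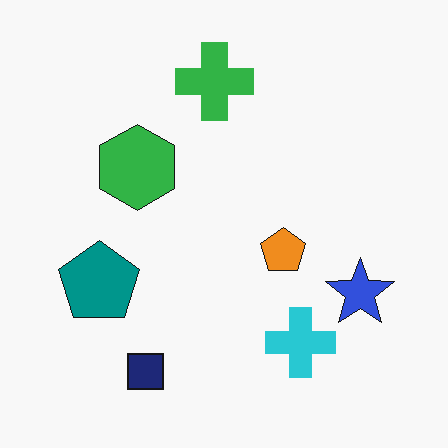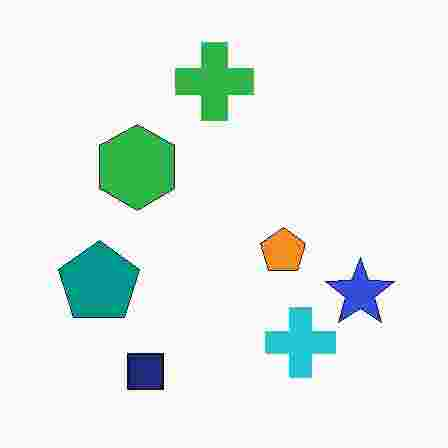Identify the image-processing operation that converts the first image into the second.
This is the original image heavily JPEG-compressed with obvious blocking artifacts.

Blocky 8×8 compression artifacts appear around shape edges and the flat background shows ringing — characteristic JPEG degradation.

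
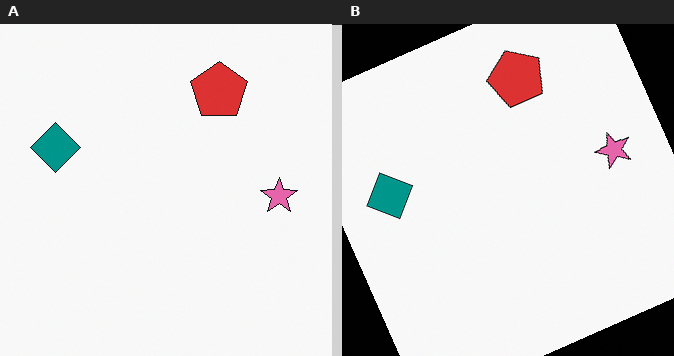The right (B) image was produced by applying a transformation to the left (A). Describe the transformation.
It was rotated counter-clockwise by a moderate amount.

Every shape is tilted by the same angle and the image corners show triangular fill wedges — a whole-image rotation by a non-right angle.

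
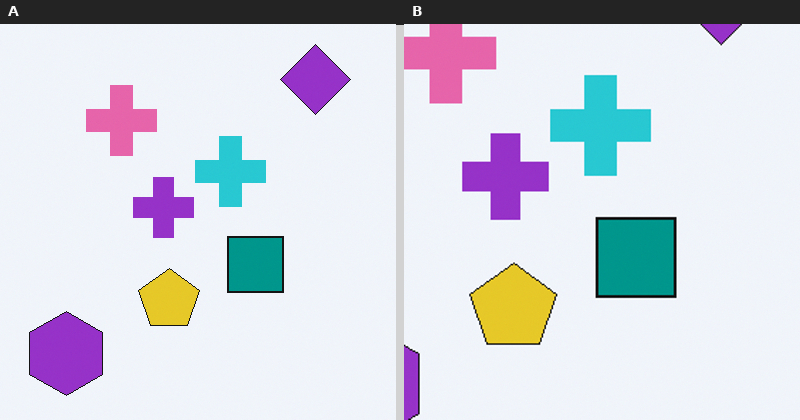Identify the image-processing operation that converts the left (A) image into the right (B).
This is the original image cropped slightly and scaled back up.

The visible shapes are larger and the field of view is narrower; shapes near the original edges may be partly or wholly outside the frame — a crop-and-rescale.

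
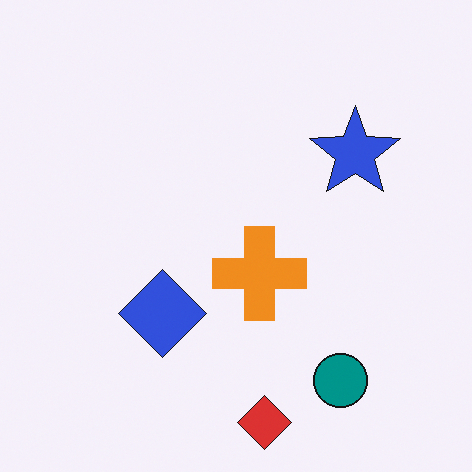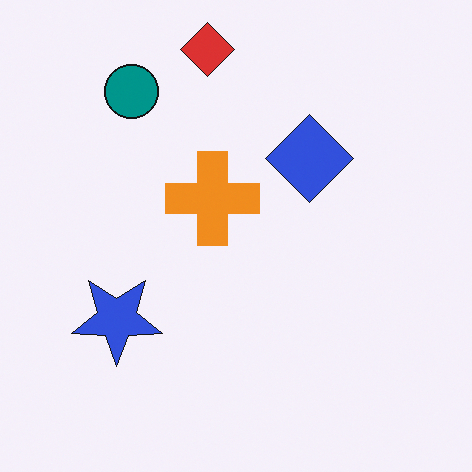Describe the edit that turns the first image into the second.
The image was rotated 180°.

The red diamond sits in the bottom of the first image and the top of the second — consistent with a whole-image 180° rotation.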